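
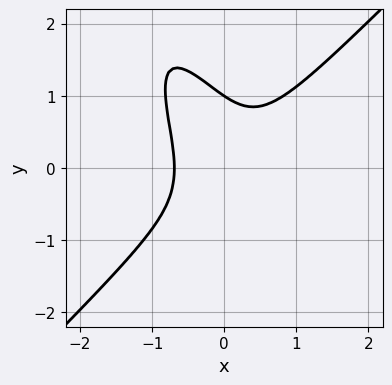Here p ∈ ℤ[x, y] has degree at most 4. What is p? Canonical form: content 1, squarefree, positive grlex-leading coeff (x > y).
(a) deg p = 3. No degree-2 curve has this shape.
(b) Against the integer gridlines: one y-axis crossing is at y = 1.
(c) Fitting integer coefficients to these (and the overall shape) gives p.

3*x^3 - 2*x*y^2 - y^3 + 1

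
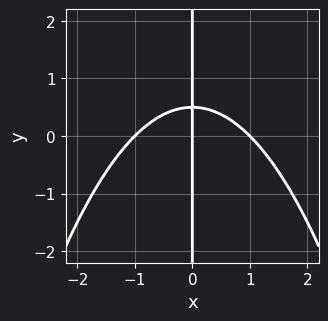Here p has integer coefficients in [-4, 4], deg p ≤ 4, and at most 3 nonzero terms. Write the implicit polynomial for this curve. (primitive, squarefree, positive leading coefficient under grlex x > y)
x^3 + 2*x*y - x

First, deg p = 3. The shape is more complex than any degree-2 curve.
Then, against the integer gridlines: among the integer gridlines, it crosses the x-axis at x ∈ {-1, 0, 1}; every point of the y-axis in the box is on the curve.
Finally, matching integer coefficients to the picture gives p.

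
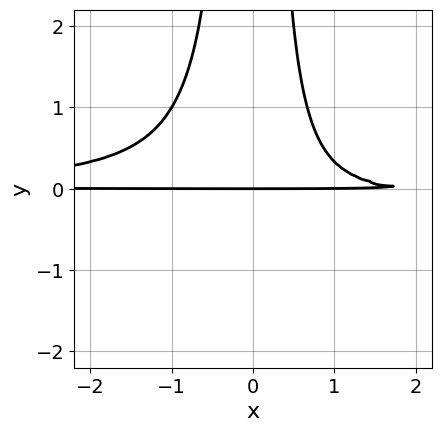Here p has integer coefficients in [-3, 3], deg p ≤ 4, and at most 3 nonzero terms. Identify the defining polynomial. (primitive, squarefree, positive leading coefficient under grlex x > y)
3*x^2*y^2 + x*y - 2*y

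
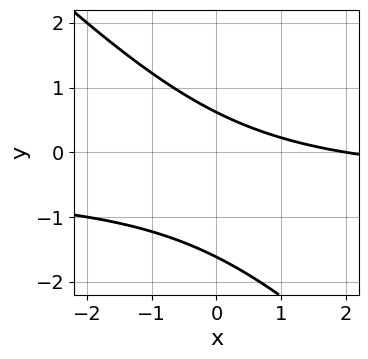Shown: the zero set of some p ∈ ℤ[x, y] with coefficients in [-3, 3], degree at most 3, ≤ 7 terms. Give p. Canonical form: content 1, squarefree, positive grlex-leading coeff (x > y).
1. The degree is 2 — the shape is more complex than any degree-1 curve.
2. Checking where it meets the axes: it crosses the x-axis at the gridline x = 2.
3. The integer polynomial consistent with all of this is the stated p.

2*x*y + 2*y^2 + x + 2*y - 2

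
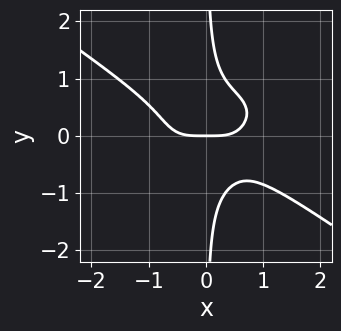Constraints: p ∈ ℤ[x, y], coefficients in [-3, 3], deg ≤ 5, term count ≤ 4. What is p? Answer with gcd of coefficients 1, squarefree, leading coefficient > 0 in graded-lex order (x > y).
First, degree: the shape is more complex than any degree-3 curve, so deg p = 4.
Then, from the axis intercepts and sections: it crosses the x-axis at the gridline x = 0; it crosses the y-axis at the gridline y = 0.
Finally, fitting integer coefficients to these (and the overall shape) gives p.

x^4 + 3*x*y^3 - y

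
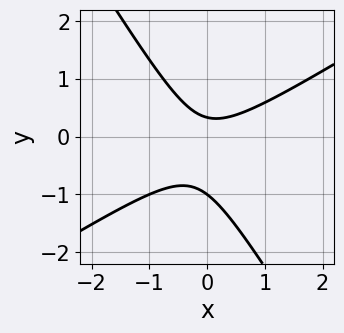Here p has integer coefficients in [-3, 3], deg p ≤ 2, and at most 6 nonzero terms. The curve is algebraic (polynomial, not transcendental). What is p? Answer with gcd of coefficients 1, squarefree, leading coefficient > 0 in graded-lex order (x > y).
The degree is 2 — no degree-1 curve has this shape.
From the visible intercepts: it meets the y-axis at y = -1 (among the integer gridlines); it misses every integer gridline on the x-axis.
Putting this together gives p.

3*x^2 - 3*x*y - 3*y^2 - 2*y + 1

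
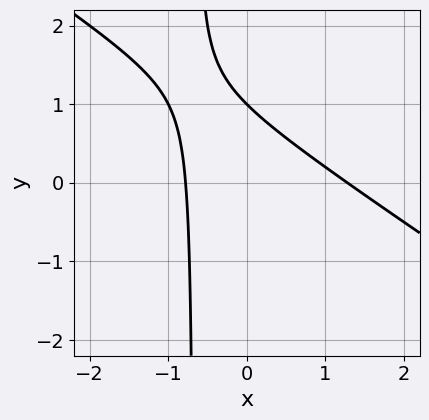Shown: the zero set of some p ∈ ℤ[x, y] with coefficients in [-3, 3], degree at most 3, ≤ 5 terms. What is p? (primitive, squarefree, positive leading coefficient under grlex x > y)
2*x^2 + 3*x*y - x + 2*y - 2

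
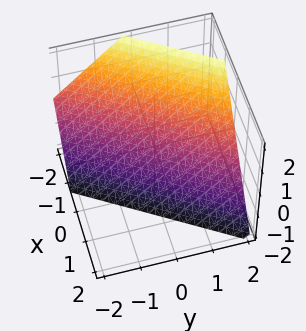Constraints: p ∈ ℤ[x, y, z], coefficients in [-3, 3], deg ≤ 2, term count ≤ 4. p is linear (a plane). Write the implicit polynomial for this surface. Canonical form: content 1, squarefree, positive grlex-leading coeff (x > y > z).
3*x - 2*y + 2*z + 2

1. The degree is 1 — the surface is flat (a plane).
2. Checking where it meets the axes: it crosses the y-axis at the gridline y = 1; one z-axis crossing is at z = -1.
3. The integer polynomial consistent with all of this is the stated p.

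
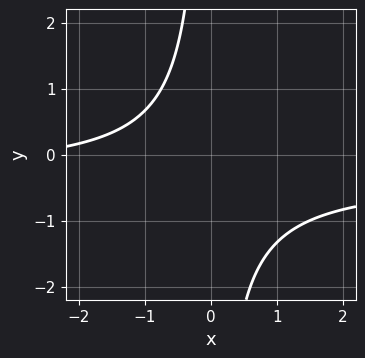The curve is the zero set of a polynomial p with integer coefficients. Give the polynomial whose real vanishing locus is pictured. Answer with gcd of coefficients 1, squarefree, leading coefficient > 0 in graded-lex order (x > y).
The degree is 2 — a generic line meets the curve in up to 2 points.
From the axis intercepts and sections: no y-intercept at any integer in the box; the curve avoids every integer x-axis point in the box.
Together with the visible shape, these determine p as stated.

3*x*y + x + 3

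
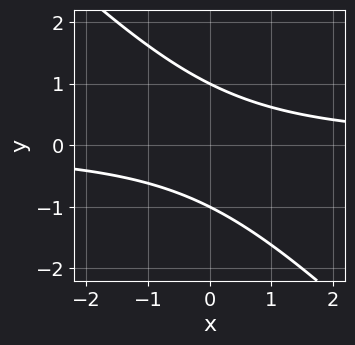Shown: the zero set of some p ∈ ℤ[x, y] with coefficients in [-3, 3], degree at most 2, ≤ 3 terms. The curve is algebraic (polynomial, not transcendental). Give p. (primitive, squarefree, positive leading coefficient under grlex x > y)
x*y + y^2 - 1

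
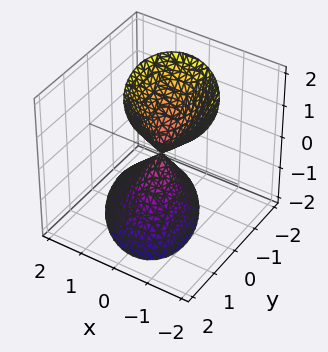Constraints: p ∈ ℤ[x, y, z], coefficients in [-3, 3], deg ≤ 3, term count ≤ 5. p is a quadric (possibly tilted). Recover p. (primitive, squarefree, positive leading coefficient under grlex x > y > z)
3*x^2 + 2*x*y + x*z + 2*y^2 - z^2

(a) There are 2 components. They look like related sheets of one shape, so recover p as a whole.
(b) deg p = 2. No degree-1 surface has this shape.
(c) From the axis intercepts and sections: it meets the z-axis at z = 0 (among the integer gridlines); it meets the x-axis at x = 0 (among the integer gridlines); it crosses the y-axis at the gridline y = 0.
(d) These observations pin down the coefficients.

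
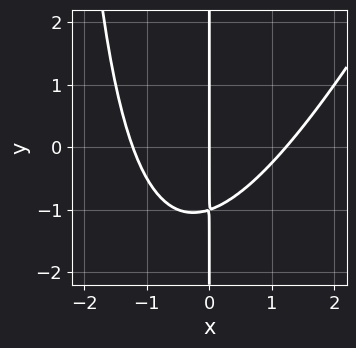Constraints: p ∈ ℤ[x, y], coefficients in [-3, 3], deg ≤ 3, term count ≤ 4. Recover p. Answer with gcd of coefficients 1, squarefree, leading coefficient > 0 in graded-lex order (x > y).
1. The degree is 3 — the shape is more complex than any degree-2 curve.
2. From the axis intercepts and sections: one x-axis crossing is at x = 0; every point of the y-axis in the box is on the curve.
3. Together with the visible shape, these determine p as stated.

2*x^3 - x^2*y - 3*x*y - 3*x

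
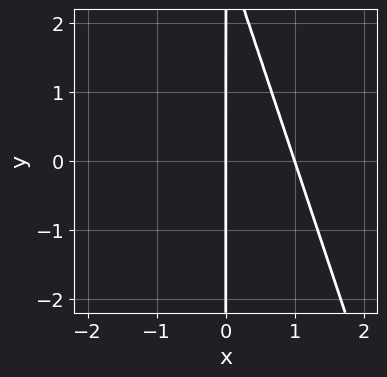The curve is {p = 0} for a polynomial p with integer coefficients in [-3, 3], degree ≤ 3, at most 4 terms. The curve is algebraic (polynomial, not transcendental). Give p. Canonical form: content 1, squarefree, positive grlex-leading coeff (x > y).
3*x^2 + x*y - 3*x

deg p = 2. A generic line meets the curve in up to 2 points.
From the visible intercepts: the x-axis gridline crossings are at x ∈ {0, 1}; the visible y-axis segment lies entirely on the curve.
These observations pin down the coefficients.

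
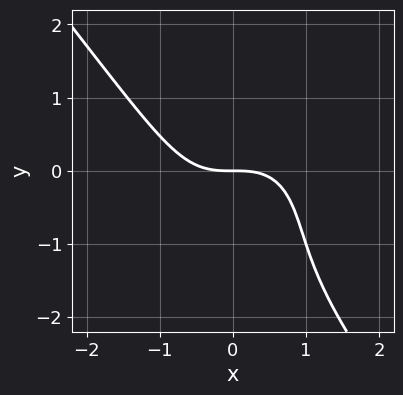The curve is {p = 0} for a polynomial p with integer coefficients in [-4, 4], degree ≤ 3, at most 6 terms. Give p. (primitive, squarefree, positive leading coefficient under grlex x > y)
2*x^3 + y^3 + 2*y^2 + 3*y

The degree is 3 — a generic line meets the curve in up to 3 points.
Reading off the gridlines: one x-axis crossing is at x = 0; it crosses the y-axis at the gridline y = 0.
Matching integer coefficients to the picture gives p.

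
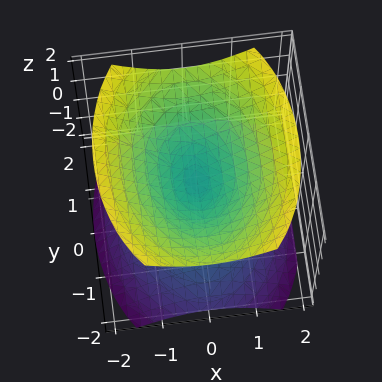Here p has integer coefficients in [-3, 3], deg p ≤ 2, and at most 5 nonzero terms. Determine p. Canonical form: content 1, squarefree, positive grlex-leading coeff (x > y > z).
2*x^2 + y^2 - 2*z^2

First, there are 2 components. They look like related sheets of one shape, so recover p as a whole.
Next, degree: two nappes meeting at a single point; a quadric, so deg p = 2.
Then, symmetries: the z ↦ −z reflection is a symmetry, so z appears only in even powers; it's symmetric under x → −x, forcing even powers of x; mirror symmetry y ↦ −y ⇒ only even powers of y.
Next, checking where it meets the axes: one z-axis crossing is at z = 0; it meets the x-axis at x = 0 (among the integer gridlines); it crosses the y-axis at the gridline y = 0.
Finally, fitting integer coefficients to these (and the overall shape) gives p.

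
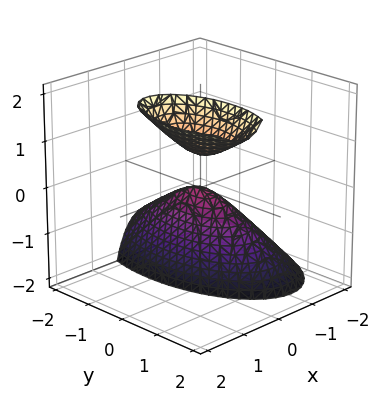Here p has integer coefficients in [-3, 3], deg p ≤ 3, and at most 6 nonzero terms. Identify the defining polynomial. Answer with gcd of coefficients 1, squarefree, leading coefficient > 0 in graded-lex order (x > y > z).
3*x^2 - 3*x*z + y^2 - y*z + z

First, I count 2 distinct pieces. Treating them together as one polynomial.
Then, degree: the shape is more complex than any degree-1 surface, so deg p = 2.
Then, observable constraints: it crosses the z-axis at the gridline z = 0; it crosses the y-axis at the gridline y = 0; it crosses the x-axis at the gridline x = 0.
Finally, assembling these constraints gives the stated polynomial.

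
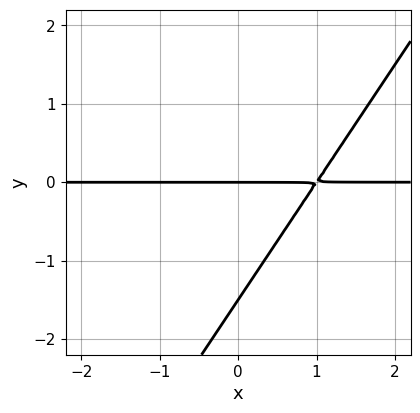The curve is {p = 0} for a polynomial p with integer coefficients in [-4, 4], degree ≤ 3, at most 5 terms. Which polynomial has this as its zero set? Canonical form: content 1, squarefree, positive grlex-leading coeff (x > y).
First, degree: the shape is more complex than any degree-1 curve, so deg p = 2.
Then, from the axis intercepts and sections: the visible x-axis segment lies entirely on the curve; one y-axis crossing is at y = 0.
Finally, matching integer coefficients to the picture gives p.

3*x*y - 2*y^2 - 3*y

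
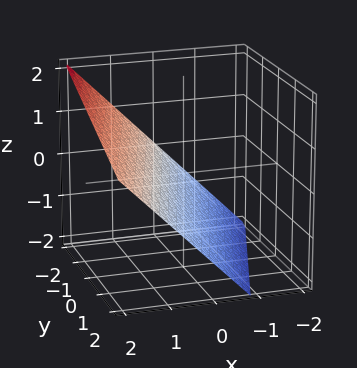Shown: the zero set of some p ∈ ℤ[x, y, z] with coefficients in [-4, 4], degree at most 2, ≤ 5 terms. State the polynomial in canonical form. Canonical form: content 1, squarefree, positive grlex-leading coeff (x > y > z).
3*x - y - 3*z - 2

(a) deg p = 1. Every cross-section is a straight line — this is a plane.
(b) Observable constraints: one y-axis crossing is at y = -2.
(c) Assembling these constraints gives the stated polynomial.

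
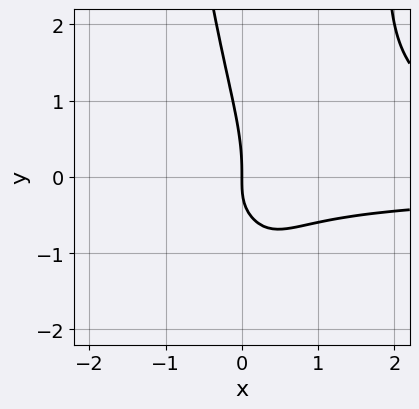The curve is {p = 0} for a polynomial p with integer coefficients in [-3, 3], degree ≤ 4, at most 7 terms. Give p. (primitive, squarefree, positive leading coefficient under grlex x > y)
deg p = 4. No degree-3 curve has this shape.
Against the integer gridlines: it meets the x-axis at x = 0 (among the integer gridlines); it meets the y-axis at y = 0 (among the integer gridlines).
Fitting integer coefficients to these (and the overall shape) gives p.

3*x^2*y^2 - 3*x*y^2 - y^3 - 3*x*y - 2*x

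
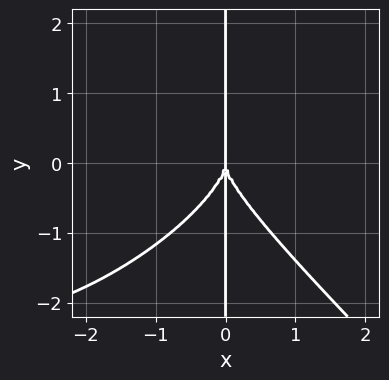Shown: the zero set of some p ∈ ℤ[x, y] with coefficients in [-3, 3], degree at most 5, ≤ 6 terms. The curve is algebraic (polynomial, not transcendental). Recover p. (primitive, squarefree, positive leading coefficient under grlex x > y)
x^4 - x^3*y + 2*x*y^3 + 3*x^3

1. The degree is 4 — the shape is more complex than any degree-3 curve.
2. Observable constraints: every point of the y-axis in the box is on the curve; it crosses the x-axis at the gridline x = 0.
3. The integer polynomial consistent with all of this is the stated p.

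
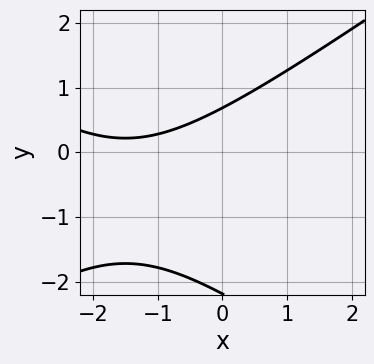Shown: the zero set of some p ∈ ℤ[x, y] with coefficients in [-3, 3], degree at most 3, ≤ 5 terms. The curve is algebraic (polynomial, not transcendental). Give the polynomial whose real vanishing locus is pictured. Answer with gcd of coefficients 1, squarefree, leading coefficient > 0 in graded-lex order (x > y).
1. The degree is 2 — a generic line meets the curve in up to 2 points.
2. From the visible intercepts: no x-intercept at any integer in the box.
3. Together with the visible shape, these determine p as stated.

x^2 - 2*y^2 + 3*x - 3*y + 3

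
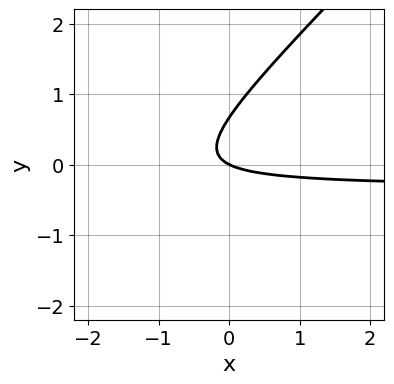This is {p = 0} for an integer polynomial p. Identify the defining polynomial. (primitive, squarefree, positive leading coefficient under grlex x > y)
The degree is 2 — the shape is more complex than any degree-1 curve.
Reading off the gridlines: one y-axis crossing is at y = 0; it meets the x-axis at x = 0 (among the integer gridlines).
Matching integer coefficients to the picture gives p.

3*x*y - 3*y^2 + x + 2*y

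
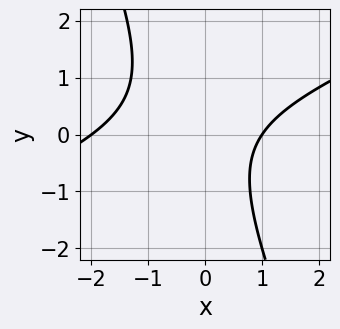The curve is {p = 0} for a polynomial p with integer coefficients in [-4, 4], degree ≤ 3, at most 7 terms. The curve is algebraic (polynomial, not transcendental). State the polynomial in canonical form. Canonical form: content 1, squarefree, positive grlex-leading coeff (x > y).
x^2 - 2*x*y - y^2 + x - 2

Degree: a generic line meets the curve in up to 2 points, so deg p = 2.
Observable constraints: no y-intercept at any integer in the box; the x-axis gridline crossings are at x ∈ {-2, 1}.
Solving for integer coefficients yields p as stated.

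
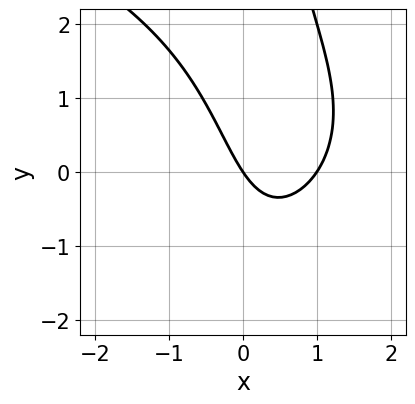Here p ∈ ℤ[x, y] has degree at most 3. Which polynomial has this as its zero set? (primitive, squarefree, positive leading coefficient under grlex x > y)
First, degree: no degree-2 curve has this shape, so deg p = 3.
Then, from the axis intercepts and sections: it crosses the y-axis at the gridline y = 0; the x-axis gridline crossings are at x ∈ {0, 1}.
Finally, assembling these constraints gives the stated polynomial.

x*y^2 + 3*x^2 - 3*x - 2*y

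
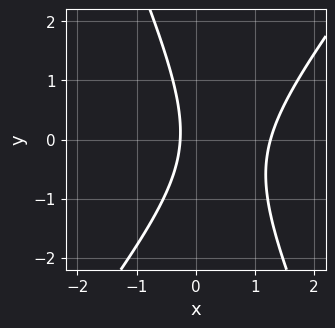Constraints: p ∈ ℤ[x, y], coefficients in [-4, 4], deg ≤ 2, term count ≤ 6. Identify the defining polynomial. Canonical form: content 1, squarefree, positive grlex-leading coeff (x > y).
3*x^2 - x*y - y^2 - 3*x - 1

(a) deg p = 2.
(b) Observable constraints: it misses every integer gridline on the y-axis.
(c) These observations pin down the coefficients.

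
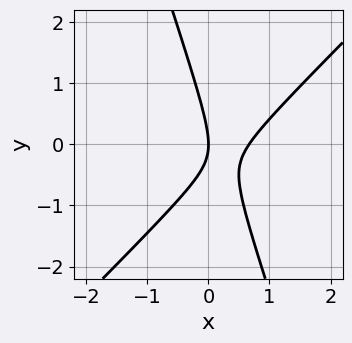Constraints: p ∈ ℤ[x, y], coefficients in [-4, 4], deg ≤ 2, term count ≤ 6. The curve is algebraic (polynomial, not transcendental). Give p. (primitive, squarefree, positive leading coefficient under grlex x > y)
First, degree: no degree-1 curve has this shape, so deg p = 2.
Then, reading off the gridlines: it meets the y-axis at y = 0 (among the integer gridlines); one x-axis crossing is at x = 0.
Finally, fitting integer coefficients to these (and the overall shape) gives p.

3*x^2 - 2*x*y - y^2 - 2*x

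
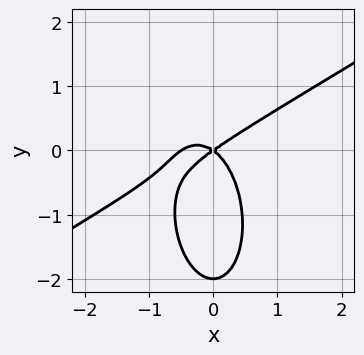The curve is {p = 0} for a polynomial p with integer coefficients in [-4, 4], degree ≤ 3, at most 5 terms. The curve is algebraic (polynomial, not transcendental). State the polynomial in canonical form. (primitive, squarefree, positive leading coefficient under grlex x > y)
First, the degree is 3 — the shape is more complex than any degree-2 curve.
Then, from the visible intercepts: among the integer gridlines, it crosses the y-axis at y ∈ {-2, 0}; it crosses the x-axis at the gridline x = 0.
Finally, the integer polynomial consistent with all of this is the stated p.

2*x^3 - 3*x^2*y - y^3 + x^2 - 2*y^2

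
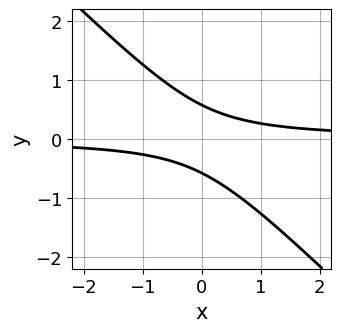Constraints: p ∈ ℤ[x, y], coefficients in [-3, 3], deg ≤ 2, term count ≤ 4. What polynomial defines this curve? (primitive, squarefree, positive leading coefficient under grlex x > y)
Degree: no degree-1 curve has this shape, so deg p = 2.
Checking where it meets the axes: no x-intercept at any integer in the box.
Solving for integer coefficients yields p as stated.

3*x*y + 3*y^2 - 1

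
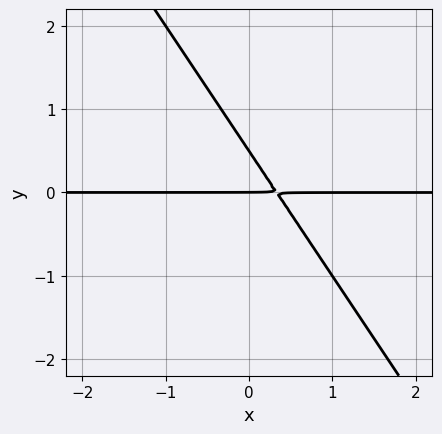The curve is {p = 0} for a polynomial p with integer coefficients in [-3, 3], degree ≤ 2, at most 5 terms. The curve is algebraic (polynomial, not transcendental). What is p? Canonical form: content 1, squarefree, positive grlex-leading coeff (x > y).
3*x*y + 2*y^2 - y

First, degree: the shape is more complex than any degree-1 curve, so deg p = 2.
Next, against the integer gridlines: it meets the y-axis at y = 0 (among the integer gridlines); every point of the x-axis in the box is on the curve.
Finally, putting this together gives p.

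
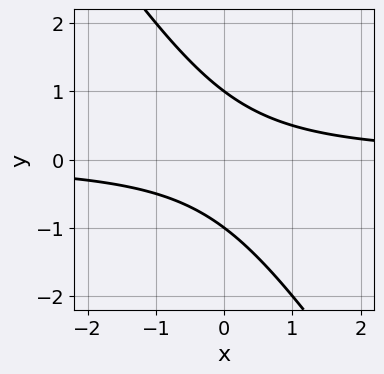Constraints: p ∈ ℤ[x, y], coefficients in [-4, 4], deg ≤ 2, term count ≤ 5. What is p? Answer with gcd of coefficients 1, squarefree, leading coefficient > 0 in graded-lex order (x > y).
3*x*y + 2*y^2 - 2

First, deg p = 2. No degree-1 curve has this shape.
Then, observable constraints: no x-intercept at any integer in the box; among the integer gridlines, it crosses the y-axis at y ∈ {-1, 1}.
Finally, the integer polynomial consistent with all of this is the stated p.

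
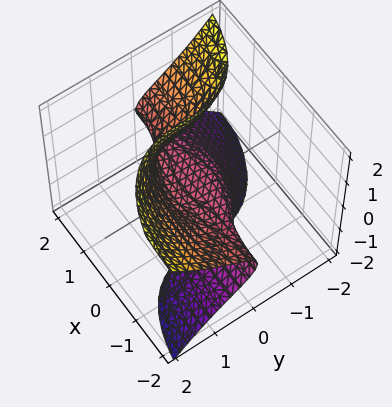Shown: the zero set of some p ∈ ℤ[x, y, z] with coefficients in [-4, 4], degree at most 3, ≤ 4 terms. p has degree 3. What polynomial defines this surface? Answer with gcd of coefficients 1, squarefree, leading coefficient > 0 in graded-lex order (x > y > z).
1. Degree: the shape is more complex than any degree-2 surface, so deg p = 3.
2. Observable constraints: one z-axis crossing is at z = 0; every point of the x-axis in the box is on the surface; it meets the y-axis at y = 0 (among the integer gridlines).
3. Solving for integer coefficients yields p as stated.

x^2*y + 3*x*z^2 + 2*y^3 - 2*z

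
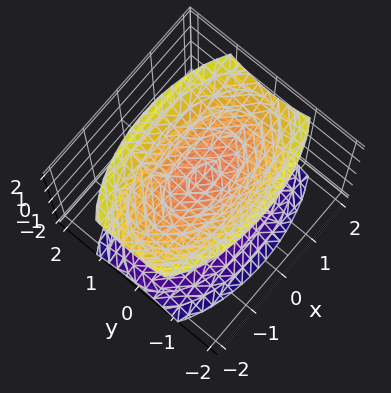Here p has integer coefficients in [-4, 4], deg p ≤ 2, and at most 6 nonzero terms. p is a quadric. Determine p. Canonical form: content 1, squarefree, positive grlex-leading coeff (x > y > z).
First, the picture has 2 separate pieces.
Then, deg p = 2.
Then, symmetries: the y ↦ −y reflection is a symmetry, so y appears only in even powers; the x ↦ −x reflection is a symmetry, so x appears only in even powers; it's symmetric under z → −z, forcing even powers of z.
Then, reading off the gridlines: the surface avoids every integer x-axis point in the box; the surface avoids every integer y-axis point in the box.
Finally, putting this together gives p.

x^2 + 3*y^2 - 2*z^2 + 1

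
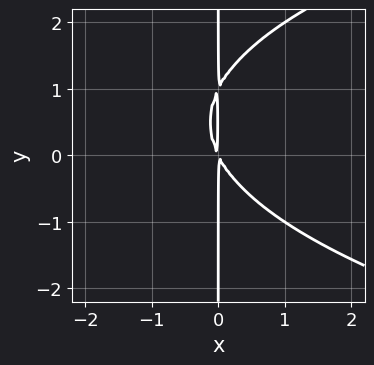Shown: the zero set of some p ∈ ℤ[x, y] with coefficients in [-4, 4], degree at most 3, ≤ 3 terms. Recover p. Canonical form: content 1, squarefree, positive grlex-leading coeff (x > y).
First, deg p = 3.
Next, from the axis intercepts and sections: every point of the y-axis in the box is on the curve.
Finally, together with the visible shape, these determine p as stated.

x*y^2 - 2*x^2 - x*y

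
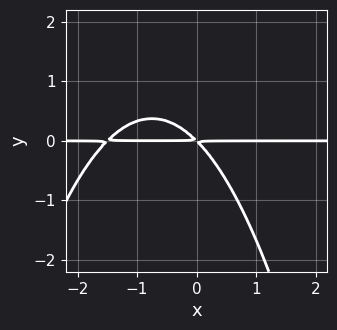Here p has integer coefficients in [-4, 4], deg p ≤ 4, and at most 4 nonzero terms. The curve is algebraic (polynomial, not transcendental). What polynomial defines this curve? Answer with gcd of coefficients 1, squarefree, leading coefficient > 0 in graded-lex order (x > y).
2*x^2*y + 3*x*y + 3*y^2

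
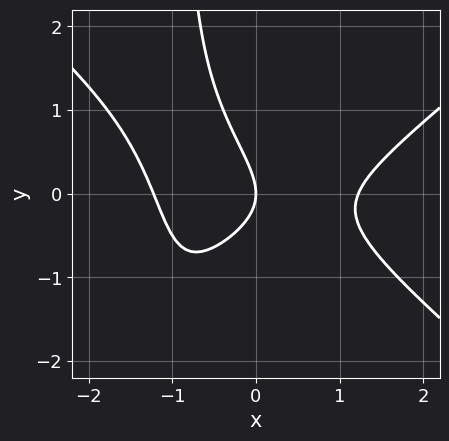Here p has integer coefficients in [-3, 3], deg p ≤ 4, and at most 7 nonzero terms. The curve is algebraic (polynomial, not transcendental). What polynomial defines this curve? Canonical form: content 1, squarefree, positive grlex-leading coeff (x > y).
2*x^3 - 3*x*y^2 - 2*x*y - 3*y^2 - 3*x

(a) The degree is 3 — the shape is more complex than any degree-2 curve.
(b) Against the integer gridlines: it crosses the x-axis at the gridline x = 0; it meets the y-axis at y = 0 (among the integer gridlines).
(c) Together with the visible shape, these determine p as stated.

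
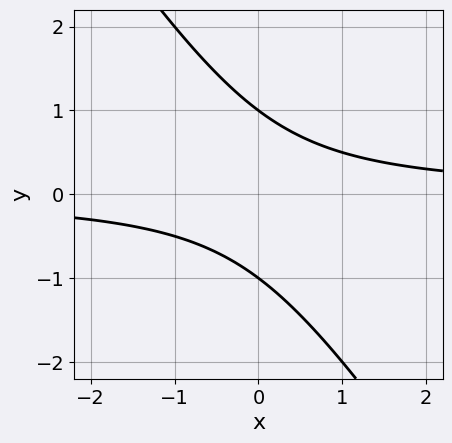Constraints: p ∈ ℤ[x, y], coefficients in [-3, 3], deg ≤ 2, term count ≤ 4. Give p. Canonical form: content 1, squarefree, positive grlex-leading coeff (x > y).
(a) deg p = 2.
(b) From the axis intercepts and sections: among the integer gridlines, it crosses the y-axis at y ∈ {-1, 1}; it misses every integer gridline on the x-axis.
(c) Matching integer coefficients to the picture gives p.

3*x*y + 2*y^2 - 2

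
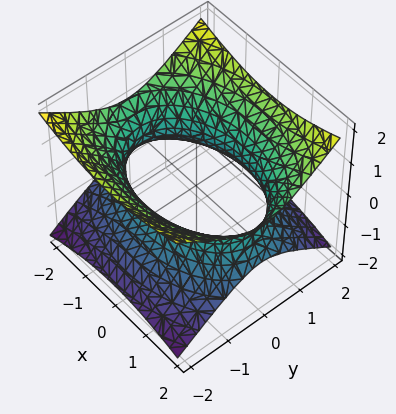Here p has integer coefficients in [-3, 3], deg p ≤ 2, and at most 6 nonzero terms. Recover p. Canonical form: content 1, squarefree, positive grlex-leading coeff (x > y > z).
x^2 + 2*y^2 - 3*z^2 - 3

(a) The degree is 2 — an hourglass — one-sheet hyperboloid; a quadric.
(b) Symmetries: the z ↦ −z reflection is a symmetry, so z appears only in even powers; mirror symmetry x ↦ −x ⇒ only even powers of x; the y ↦ −y reflection is a symmetry, so y appears only in even powers.
(c) Reading off the gridlines: no z-intercept at any integer in the box.
(d) These observations pin down the coefficients.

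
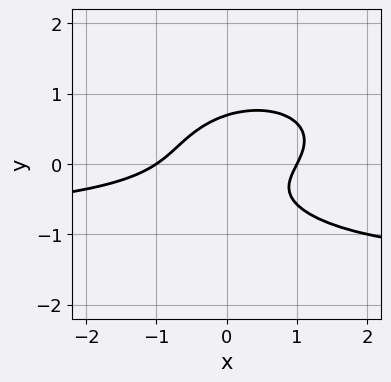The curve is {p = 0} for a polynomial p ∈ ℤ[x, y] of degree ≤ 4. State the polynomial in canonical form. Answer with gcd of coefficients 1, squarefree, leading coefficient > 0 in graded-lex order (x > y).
x^2*y + 3*y^3 + x^2 - 2*x*y - 1

(a) The degree is 3 — a generic line meets the curve in up to 3 points.
(b) From the axis intercepts and sections: among the integer gridlines, it crosses the x-axis at x ∈ {-1, 1}.
(c) Matching integer coefficients to the picture gives p.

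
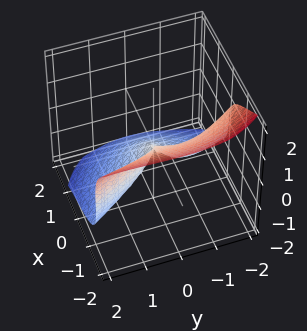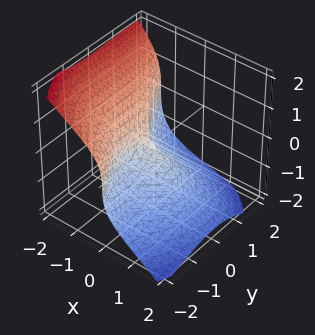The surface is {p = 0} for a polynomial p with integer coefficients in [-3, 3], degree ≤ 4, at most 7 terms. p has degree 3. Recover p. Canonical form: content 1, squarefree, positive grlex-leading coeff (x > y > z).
(a) The degree is 3 — no degree-2 surface has this shape.
(b) Against the integer gridlines: it meets the x-axis at x = 0 (among the integer gridlines); among the integer gridlines, it crosses the y-axis at y ∈ {-2, 0}.
(c) These observations pin down the coefficients.

2*x^3 + 2*x*y^2 + y^3 + 3*z^3 + 2*y^2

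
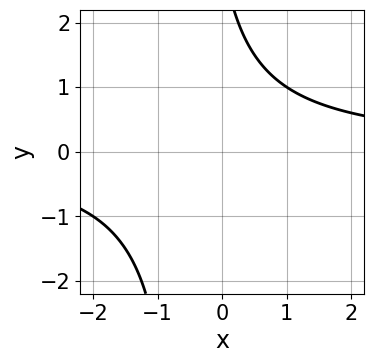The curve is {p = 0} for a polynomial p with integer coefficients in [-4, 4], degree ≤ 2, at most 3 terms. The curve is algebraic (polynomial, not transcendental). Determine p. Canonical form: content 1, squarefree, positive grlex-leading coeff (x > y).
1. deg p = 2. The shape is more complex than any degree-1 curve.
2. Checking where it meets the axes: it misses every integer gridline on the x-axis; it misses every integer gridline on the y-axis.
3. The integer polynomial consistent with all of this is the stated p.

2*x*y + y - 3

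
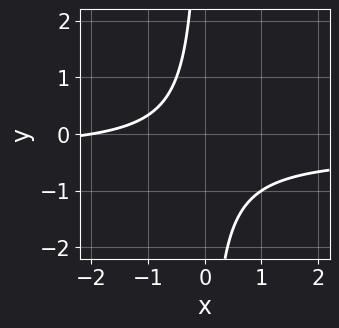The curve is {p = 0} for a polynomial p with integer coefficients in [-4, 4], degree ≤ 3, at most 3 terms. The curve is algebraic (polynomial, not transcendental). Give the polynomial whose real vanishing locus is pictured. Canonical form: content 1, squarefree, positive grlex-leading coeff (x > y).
3*x*y + x + 2

First, degree: the shape is more complex than any degree-1 curve, so deg p = 2.
Then, from the axis intercepts and sections: it misses every integer gridline on the y-axis; it meets the x-axis at x = -2 (among the integer gridlines).
Finally, these observations pin down the coefficients.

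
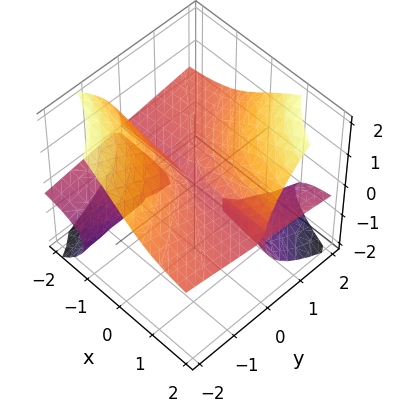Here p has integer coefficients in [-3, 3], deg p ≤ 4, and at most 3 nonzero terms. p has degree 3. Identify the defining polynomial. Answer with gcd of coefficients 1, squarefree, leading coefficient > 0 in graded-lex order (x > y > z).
(a) The picture has 3 separate pieces. Treating them together as one polynomial.
(b) The degree is 3 — a generic line meets the surface in up to 3 points.
(c) From the visible intercepts: it meets the z-axis at z = 0 (among the integer gridlines); one y-axis crossing is at y = 0; every point of the x-axis in the box is on the surface.
(d) These observations pin down the coefficients.

3*x*y*z - 2*z^3 + y^2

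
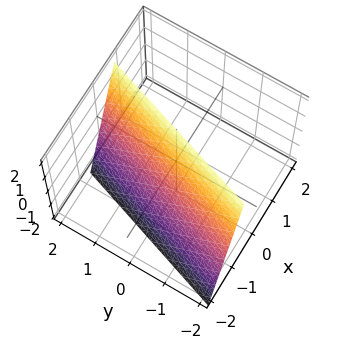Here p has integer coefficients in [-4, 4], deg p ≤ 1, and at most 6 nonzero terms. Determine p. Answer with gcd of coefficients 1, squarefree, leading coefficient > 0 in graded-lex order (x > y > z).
3*x - y - z + 2

The degree is 1 — the surface is flat (a plane).
Checking where it meets the axes: it crosses the y-axis at the gridline y = 2; one z-axis crossing is at z = 2.
Solving for integer coefficients yields p as stated.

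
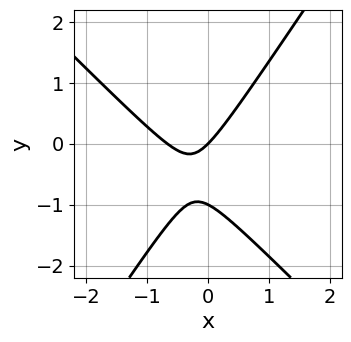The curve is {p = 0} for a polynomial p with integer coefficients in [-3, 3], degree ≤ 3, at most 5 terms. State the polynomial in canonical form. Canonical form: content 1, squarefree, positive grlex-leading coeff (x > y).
3*x^2 + x*y - 2*y^2 + 2*x - 2*y

1. The degree is 2 — the shape is more complex than any degree-1 curve.
2. Checking where it meets the axes: it crosses the x-axis at the gridline x = 0; among the integer gridlines, it crosses the y-axis at y ∈ {-1, 0}.
3. These observations pin down the coefficients.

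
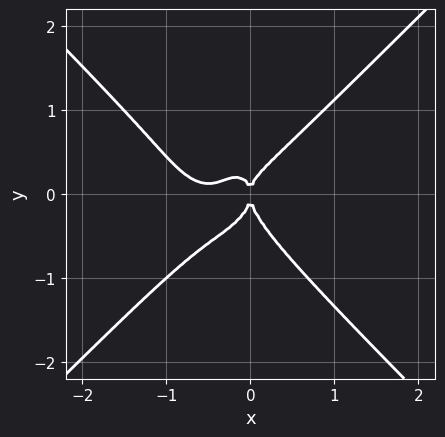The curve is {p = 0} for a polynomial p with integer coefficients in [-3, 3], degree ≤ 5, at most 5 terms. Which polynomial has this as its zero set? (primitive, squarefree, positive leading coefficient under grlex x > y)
deg p = 4. No degree-3 curve has this shape.
From the visible intercepts: one y-axis crossing is at y = 0; it crosses the x-axis at the gridline x = 0.
Solving for integer coefficients yields p as stated.

3*x^4 - 3*y^4 + 3*x^3 - 2*x^2*y + x^2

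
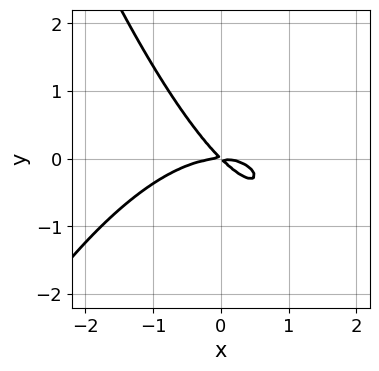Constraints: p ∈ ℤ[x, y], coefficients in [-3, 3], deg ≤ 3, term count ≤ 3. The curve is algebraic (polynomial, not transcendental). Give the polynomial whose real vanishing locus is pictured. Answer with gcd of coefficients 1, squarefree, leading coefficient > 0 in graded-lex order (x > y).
x^3 + 2*x*y + 2*y^2

1. deg p = 3.
2. Observable constraints: it crosses the x-axis at the gridline x = 0; it crosses the y-axis at the gridline y = 0.
3. Fitting integer coefficients to these (and the overall shape) gives p.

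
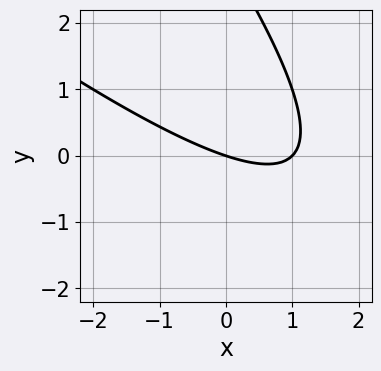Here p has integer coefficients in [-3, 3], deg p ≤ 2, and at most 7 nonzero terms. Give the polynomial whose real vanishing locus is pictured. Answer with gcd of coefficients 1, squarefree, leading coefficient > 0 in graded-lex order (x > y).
First, deg p = 2. A generic line meets the curve in up to 2 points.
Next, from the axis intercepts and sections: it crosses the y-axis at the gridline y = 0; the x-axis gridline crossings are at x ∈ {0, 1}.
Finally, matching integer coefficients to the picture gives p.

x^2 + 2*x*y + y^2 - x - 3*y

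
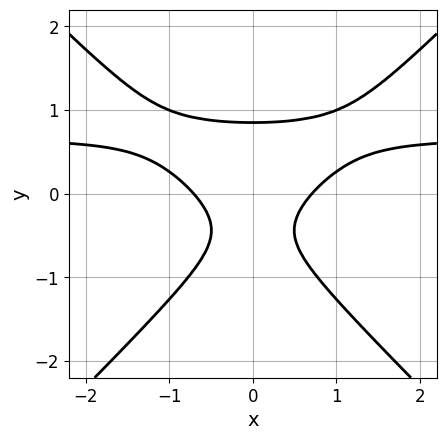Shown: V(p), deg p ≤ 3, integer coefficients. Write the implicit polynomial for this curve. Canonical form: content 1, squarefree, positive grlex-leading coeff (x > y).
3*x^2*y - 3*y^3 - 2*x^2 + y + 1

(a) deg p = 3. No degree-2 curve has this shape.
(b) Symmetries: the x ↦ −x reflection is a symmetry, so x appears only in even powers.
(c) Together with the visible shape, these determine p as stated.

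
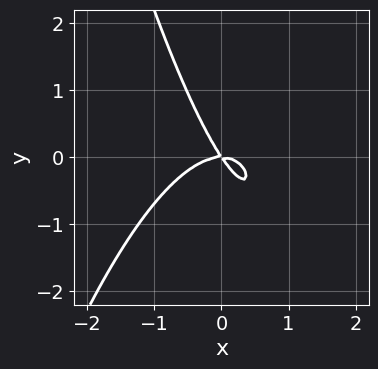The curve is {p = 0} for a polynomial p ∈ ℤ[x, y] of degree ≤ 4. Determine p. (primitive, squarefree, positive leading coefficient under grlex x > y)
1. Degree: no degree-2 curve has this shape, so deg p = 3.
2. Against the integer gridlines: it crosses the y-axis at the gridline y = 0; it meets the x-axis at x = 0 (among the integer gridlines).
3. Putting this together gives p.

3*x^3 + 3*x*y + 2*y^2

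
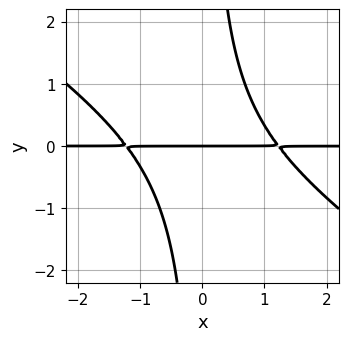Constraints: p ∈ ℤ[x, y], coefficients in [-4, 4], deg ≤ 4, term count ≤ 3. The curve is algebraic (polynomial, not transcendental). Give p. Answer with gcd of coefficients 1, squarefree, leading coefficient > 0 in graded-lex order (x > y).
(a) deg p = 3. The shape is more complex than any degree-2 curve.
(b) Observable constraints: it crosses the y-axis at the gridline y = 0; every point of the x-axis in the box is on the curve.
(c) The integer polynomial consistent with all of this is the stated p.

2*x^2*y + 3*x*y^2 - 3*y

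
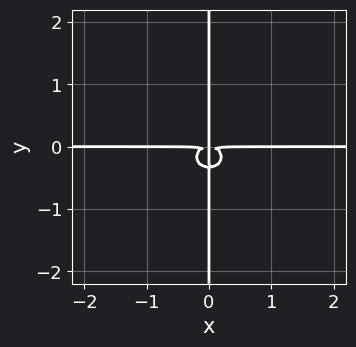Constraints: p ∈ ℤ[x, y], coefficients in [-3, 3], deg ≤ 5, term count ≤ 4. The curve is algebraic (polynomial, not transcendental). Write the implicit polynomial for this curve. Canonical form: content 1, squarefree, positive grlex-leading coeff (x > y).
(a) The degree is 4 — a generic line meets the curve in up to 4 points.
(b) Checking where it meets the axes: every point of the x-axis in the box is on the curve; every point of the y-axis in the box is on the curve.
(c) Matching integer coefficients to the picture gives p.

2*x^3*y + 3*x*y^3 + x*y^2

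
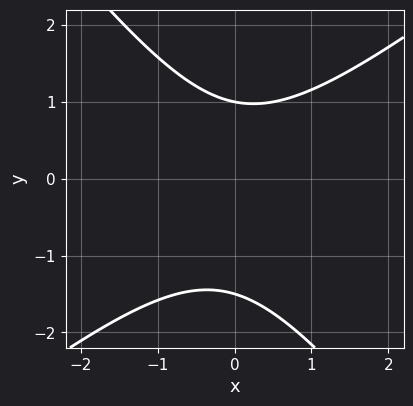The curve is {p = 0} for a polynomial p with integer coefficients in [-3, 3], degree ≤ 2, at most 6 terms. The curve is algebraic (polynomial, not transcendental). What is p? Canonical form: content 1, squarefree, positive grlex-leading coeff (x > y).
(a) Degree: a generic line meets the curve in up to 2 points, so deg p = 2.
(b) Against the integer gridlines: one y-axis crossing is at y = 1; it misses every integer gridline on the x-axis.
(c) These observations pin down the coefficients.

2*x^2 - x*y - 2*y^2 - y + 3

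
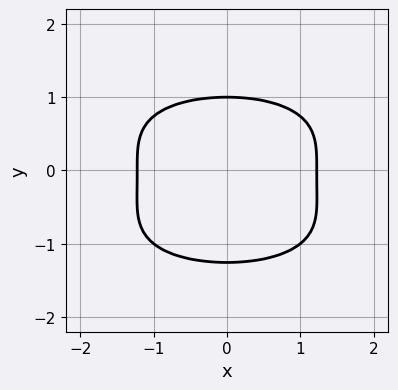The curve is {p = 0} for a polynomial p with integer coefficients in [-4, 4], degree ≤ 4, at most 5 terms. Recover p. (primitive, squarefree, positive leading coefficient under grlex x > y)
2*y^4 + y^3 + 2*x^2 - 3

(a) Degree: a generic line meets the curve in up to 4 points, so deg p = 4.
(b) Symmetries: the x ↦ −x reflection is a symmetry, so x appears only in even powers.
(c) From the axis intercepts and sections: it meets the y-axis at y = 1 (among the integer gridlines).
(d) Assembling these constraints gives the stated polynomial.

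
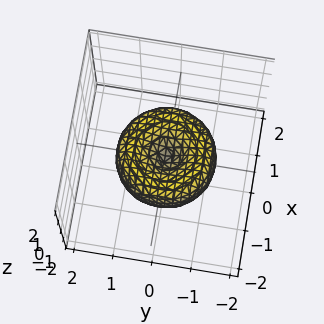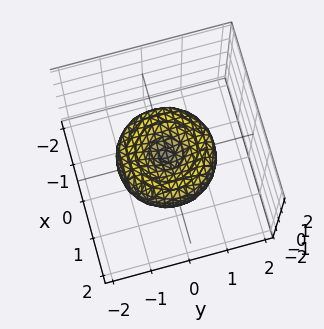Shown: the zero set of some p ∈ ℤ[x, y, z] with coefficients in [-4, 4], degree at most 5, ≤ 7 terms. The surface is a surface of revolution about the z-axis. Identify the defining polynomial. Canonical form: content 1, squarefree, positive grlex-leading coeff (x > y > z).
2*x^4 + 4*x^2*y^2 + 2*y^4 - 3*x^2 - 3*y^2 + 3*z^2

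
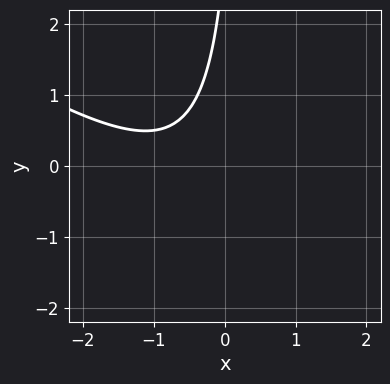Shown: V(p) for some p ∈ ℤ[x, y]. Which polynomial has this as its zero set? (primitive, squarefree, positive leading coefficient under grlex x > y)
The degree is 2 — the shape is more complex than any degree-1 curve.
Checking where it meets the axes: it misses every integer gridline on the y-axis; it misses every integer gridline on the x-axis.
Assembling these constraints gives the stated polynomial.

2*x^2 + 3*x*y + 3*x - y + 3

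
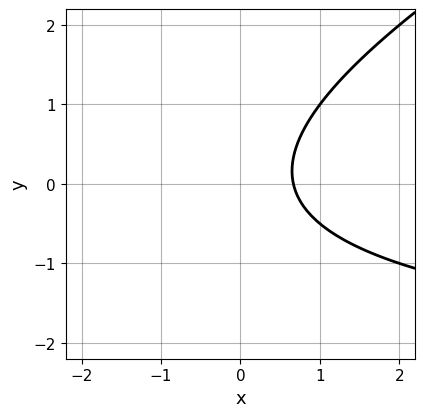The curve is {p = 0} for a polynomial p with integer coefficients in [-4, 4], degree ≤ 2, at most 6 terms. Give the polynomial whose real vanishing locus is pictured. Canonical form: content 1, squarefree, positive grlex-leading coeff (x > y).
x*y - 2*y^2 + 3*x - 2

(a) The degree is 2 — the shape is more complex than any degree-1 curve.
(b) Checking where it meets the axes: no y-intercept at any integer in the box.
(c) These observations pin down the coefficients.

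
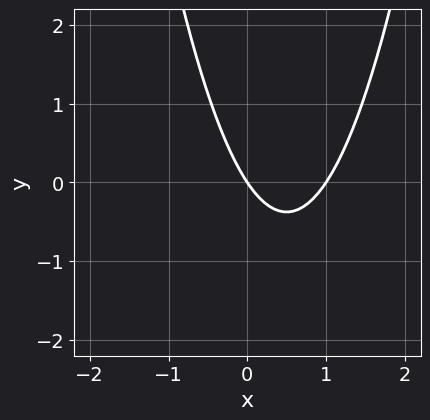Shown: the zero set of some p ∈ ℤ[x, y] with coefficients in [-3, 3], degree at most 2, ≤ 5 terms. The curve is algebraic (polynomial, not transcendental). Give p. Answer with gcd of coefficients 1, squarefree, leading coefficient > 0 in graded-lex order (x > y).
1. deg p = 2. The shape is more complex than any degree-1 curve.
2. From the axis intercepts and sections: one y-axis crossing is at y = 0; the x-axis gridline crossings are at x ∈ {0, 1}.
3. Assembling these constraints gives the stated polynomial.

3*x^2 - 3*x - 2*y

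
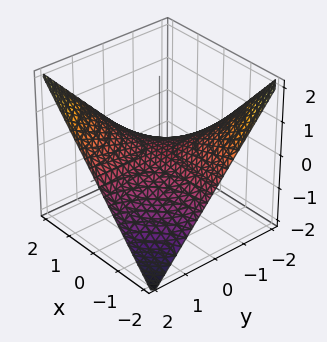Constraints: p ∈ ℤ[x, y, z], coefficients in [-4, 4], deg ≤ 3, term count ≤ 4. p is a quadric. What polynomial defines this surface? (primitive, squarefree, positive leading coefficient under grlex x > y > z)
x*y - 2*z

1. The degree is 2 — a hyperbolic paraboloid; a quadric.
2. Against the integer gridlines: one z-axis crossing is at z = 0; every point of the x-axis in the box is on the surface; the visible y-axis segment lies entirely on the surface.
3. Assembling these constraints gives the stated polynomial.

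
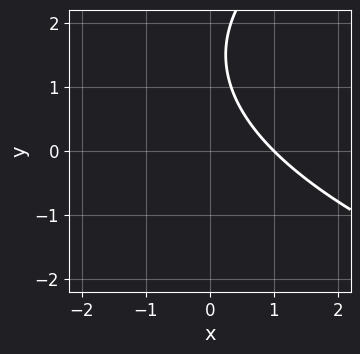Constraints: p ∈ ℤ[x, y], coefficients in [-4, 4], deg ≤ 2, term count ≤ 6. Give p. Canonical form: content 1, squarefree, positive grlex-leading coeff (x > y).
(a) deg p = 2.
(b) Checking where it meets the axes: it misses every integer gridline on the y-axis; it meets the x-axis at x = 1 (among the integer gridlines).
(c) Fitting integer coefficients to these (and the overall shape) gives p.

y^2 - 3*x - 3*y + 3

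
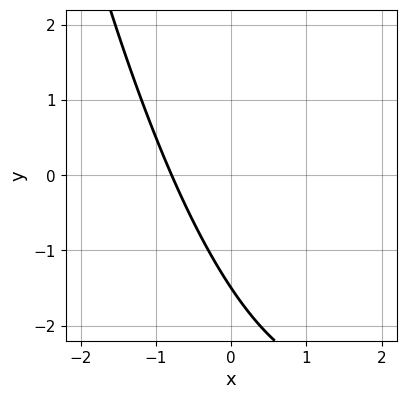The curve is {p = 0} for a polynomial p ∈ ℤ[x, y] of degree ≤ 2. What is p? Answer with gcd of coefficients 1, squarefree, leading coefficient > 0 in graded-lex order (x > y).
The degree is 2 — no degree-1 curve has this shape.
Putting this together gives p.

x^2 - 3*x - 2*y - 3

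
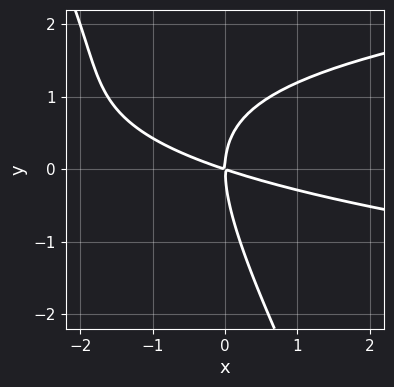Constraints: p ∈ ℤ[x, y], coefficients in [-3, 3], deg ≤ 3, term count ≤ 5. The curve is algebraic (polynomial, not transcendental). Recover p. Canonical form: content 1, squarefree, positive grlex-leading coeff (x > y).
2*x*y^2 + y^3 - x^2 - 3*x*y

1. Degree: a generic line meets the curve in up to 3 points, so deg p = 3.
2. From the axis intercepts and sections: it meets the x-axis at x = 0 (among the integer gridlines); it crosses the y-axis at the gridline y = 0.
3. These observations pin down the coefficients.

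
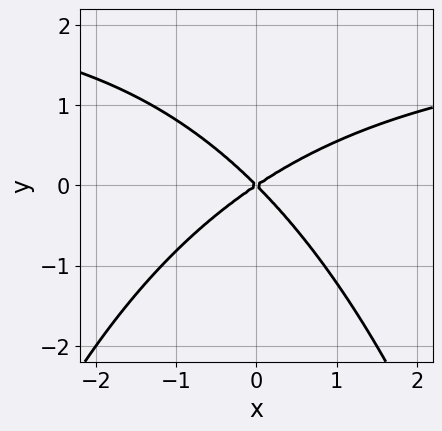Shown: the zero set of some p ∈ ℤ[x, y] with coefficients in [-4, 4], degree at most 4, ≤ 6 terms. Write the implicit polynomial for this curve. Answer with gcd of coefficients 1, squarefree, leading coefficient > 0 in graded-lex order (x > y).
1. Degree: the shape is more complex than any degree-2 curve, so deg p = 3.
2. Checking where it meets the axes: one x-axis crossing is at x = 0; one y-axis crossing is at y = 0.
3. Together with the visible shape, these determine p as stated.

x^2*y - 2*x^2 + x*y + 3*y^2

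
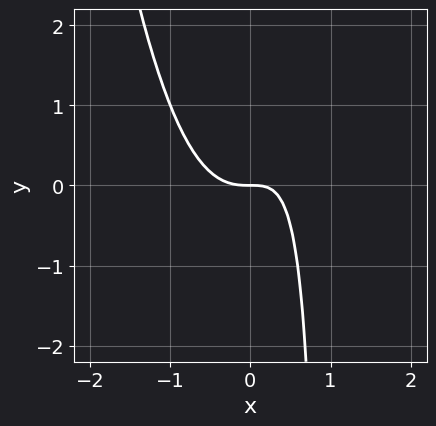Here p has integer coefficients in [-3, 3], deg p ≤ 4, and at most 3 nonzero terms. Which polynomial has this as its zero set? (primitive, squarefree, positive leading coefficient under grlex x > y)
(a) Degree: no degree-2 curve has this shape, so deg p = 3.
(b) Reading off the gridlines: it crosses the x-axis at the gridline x = 0; it crosses the y-axis at the gridline y = 0.
(c) Matching integer coefficients to the picture gives p.

2*x^3 - x*y + y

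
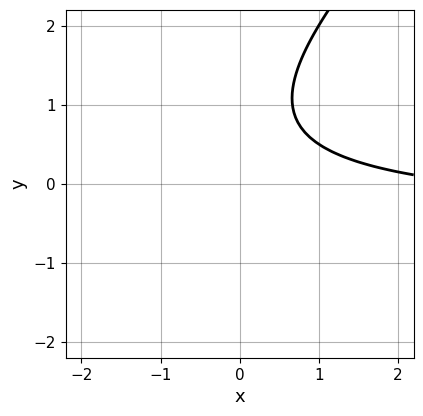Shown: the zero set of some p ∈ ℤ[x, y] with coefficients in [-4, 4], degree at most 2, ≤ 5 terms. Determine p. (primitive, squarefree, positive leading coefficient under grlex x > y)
2*x*y - 2*y^2 + x + 3*y - 3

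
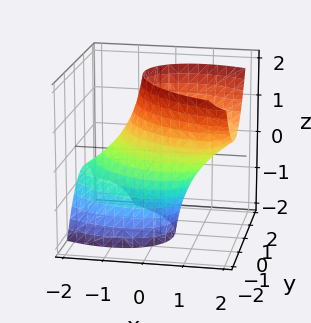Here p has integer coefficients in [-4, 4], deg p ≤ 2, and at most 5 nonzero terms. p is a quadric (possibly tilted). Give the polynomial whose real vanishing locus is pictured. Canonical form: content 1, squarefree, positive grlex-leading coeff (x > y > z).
2*x^2 + 2*x*y - 3*x*z + 3*y^2 - 3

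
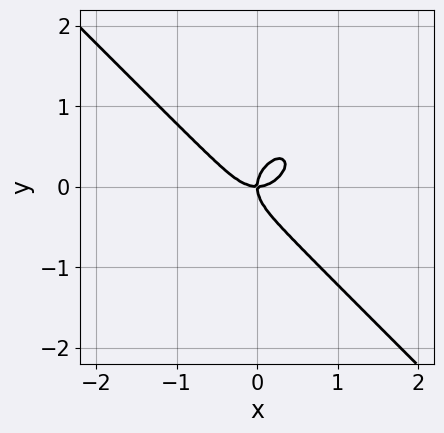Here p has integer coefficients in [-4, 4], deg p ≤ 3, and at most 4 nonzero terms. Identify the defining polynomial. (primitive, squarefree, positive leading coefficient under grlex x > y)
First, deg p = 3. No degree-2 curve has this shape.
Next, observable constraints: it meets the y-axis at y = 0 (among the integer gridlines); it crosses the x-axis at the gridline x = 0.
Finally, assembling these constraints gives the stated polynomial.

3*x^3 + 3*y^3 - 2*x*y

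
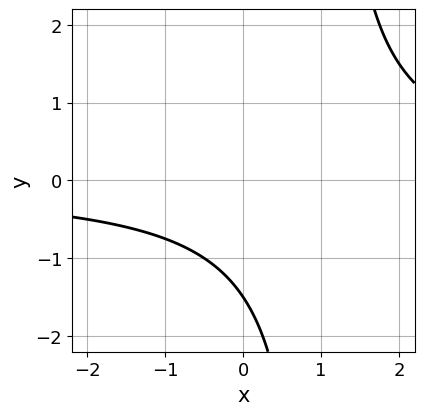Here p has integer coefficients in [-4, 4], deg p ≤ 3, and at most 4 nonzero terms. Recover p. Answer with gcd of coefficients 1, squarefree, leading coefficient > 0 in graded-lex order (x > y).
1. deg p = 2. A generic line meets the curve in up to 2 points.
2. From the axis intercepts and sections: no x-intercept at any integer in the box.
3. The integer polynomial consistent with all of this is the stated p.

2*x*y - 2*y - 3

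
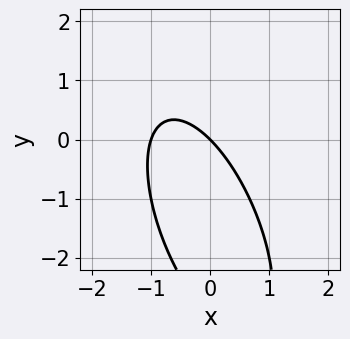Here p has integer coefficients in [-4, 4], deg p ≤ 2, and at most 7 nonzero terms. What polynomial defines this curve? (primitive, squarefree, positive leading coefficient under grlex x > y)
3*x^2 + 2*x*y + y^2 + 3*x + 3*y

deg p = 2.
From the axis intercepts and sections: it meets the y-axis at y = 0 (among the integer gridlines); the x-axis gridline crossings are at x ∈ {-1, 0}.
The integer polynomial consistent with all of this is the stated p.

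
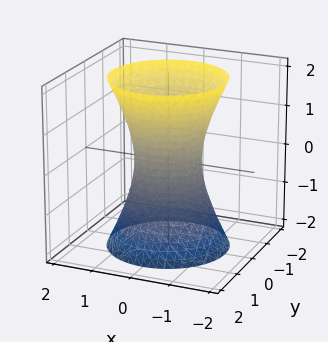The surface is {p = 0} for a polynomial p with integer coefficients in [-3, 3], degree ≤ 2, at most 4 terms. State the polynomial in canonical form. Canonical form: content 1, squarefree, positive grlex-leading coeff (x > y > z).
3*x^2 + 3*y^2 - z^2 - 2

(a) The degree is 2 — one connected sheet with a waist; a quadric.
(b) Symmetries: rotational symmetry about the z-axis ⇒ p depends on x, y only through x² + y²; it's symmetric under z → −z, forcing even powers of z.
(c) Against the integer gridlines: no z-intercept at any integer in the box; a circular section at z = 0 has radius between 0 and 1.
(d) These observations pin down the coefficients.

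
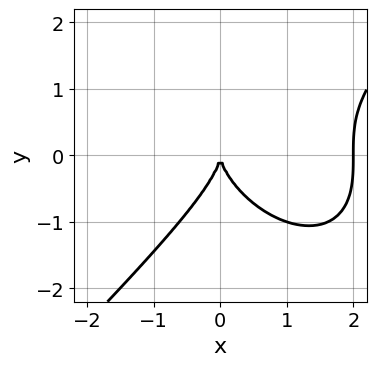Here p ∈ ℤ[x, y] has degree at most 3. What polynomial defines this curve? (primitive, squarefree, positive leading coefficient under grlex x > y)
x^3 - y^3 - 2*x^2

1. Degree: the shape is more complex than any degree-2 curve, so deg p = 3.
2. Against the integer gridlines: the x-axis gridline crossings are at x ∈ {0, 2}; it meets the y-axis at y = 0 (among the integer gridlines).
3. These observations pin down the coefficients.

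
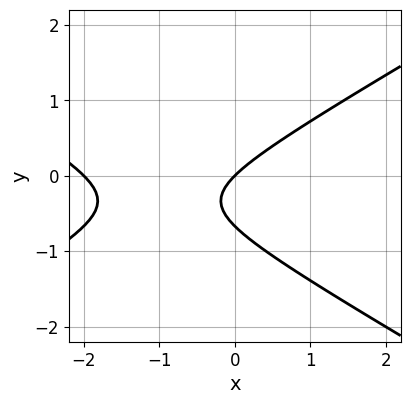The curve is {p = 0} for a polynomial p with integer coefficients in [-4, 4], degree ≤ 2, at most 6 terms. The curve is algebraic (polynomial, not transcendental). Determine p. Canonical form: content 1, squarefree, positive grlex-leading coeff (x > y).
1. deg p = 2. A generic line meets the curve in up to 2 points.
2. Reading off the gridlines: the x-axis gridline crossings are at x ∈ {-2, 0}; one y-axis crossing is at y = 0.
3. Solving for integer coefficients yields p as stated.

x^2 - 3*y^2 + 2*x - 2*y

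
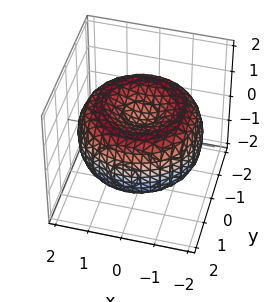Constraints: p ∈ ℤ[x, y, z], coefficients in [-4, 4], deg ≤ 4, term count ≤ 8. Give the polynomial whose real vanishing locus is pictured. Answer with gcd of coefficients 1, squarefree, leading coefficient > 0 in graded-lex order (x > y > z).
Degree: the shape is more complex than any degree-3 surface, so deg p = 4.
Symmetries: every cross-section ⟂ z is a circle, so x, y appear only via x² + y².
Observable constraints: a circular section at z = -1 has radius exactly 1.
Together with the visible shape, these determine p as stated.

x^4 + 2*x^2*y^2 + y^4 - 3*x^2 - 3*y^2 + 3*z^2 - 1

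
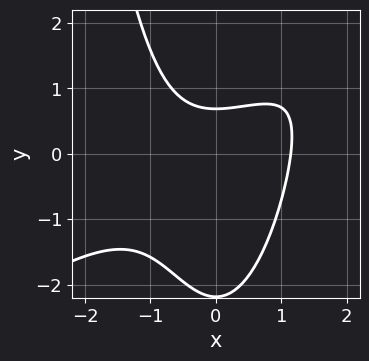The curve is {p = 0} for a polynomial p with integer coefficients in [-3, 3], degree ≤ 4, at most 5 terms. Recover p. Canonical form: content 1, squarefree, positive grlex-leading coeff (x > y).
2*x^3 - 3*x^2*y + 2*y^2 + 3*y - 3

First, the degree is 3 — a generic line meets the curve in up to 3 points.
Finally, the integer polynomial consistent with all of this is the stated p.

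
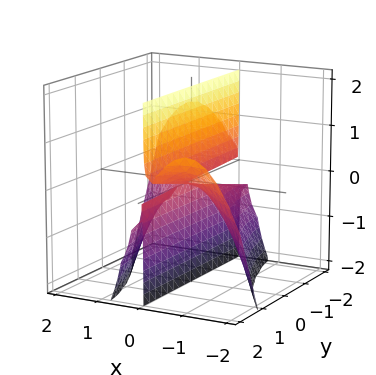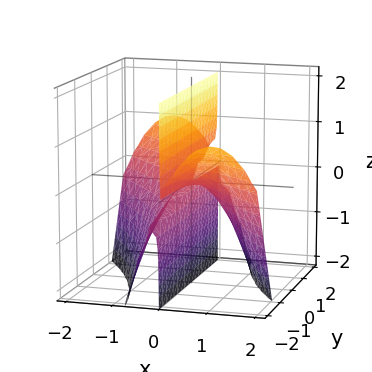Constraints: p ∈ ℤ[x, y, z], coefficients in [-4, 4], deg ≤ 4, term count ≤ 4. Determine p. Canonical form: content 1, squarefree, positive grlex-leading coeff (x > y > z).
(a) The degree is 3 — the shape is more complex than any degree-2 surface.
(b) Reading off the gridlines: it crosses the x-axis at the gridline x = 0; the visible y-axis segment lies entirely on the surface; the visible z-axis segment lies entirely on the surface.
(c) Matching integer coefficients to the picture gives p.

x^3 + x^2*y + x*z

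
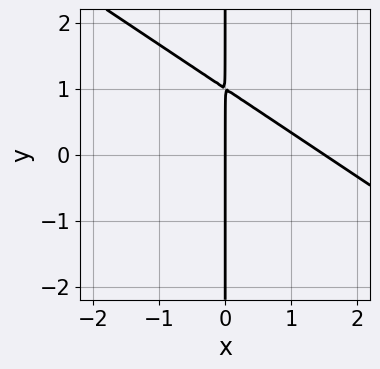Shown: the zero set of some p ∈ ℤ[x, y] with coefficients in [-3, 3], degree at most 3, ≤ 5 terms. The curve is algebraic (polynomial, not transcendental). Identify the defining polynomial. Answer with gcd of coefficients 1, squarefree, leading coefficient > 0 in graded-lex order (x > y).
2*x^2 + 3*x*y - 3*x

First, degree: no degree-1 curve has this shape, so deg p = 2.
Then, from the visible intercepts: it meets the x-axis at x = 0 (among the integer gridlines); every point of the y-axis in the box is on the curve.
Finally, assembling these constraints gives the stated polynomial.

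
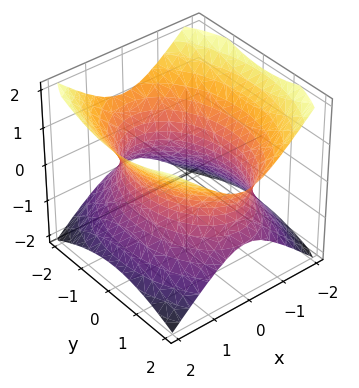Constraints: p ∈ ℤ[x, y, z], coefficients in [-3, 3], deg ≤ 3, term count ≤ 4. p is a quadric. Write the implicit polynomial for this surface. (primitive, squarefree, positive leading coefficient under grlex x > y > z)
2*x^2 + y^2 - 2*z^2 - 3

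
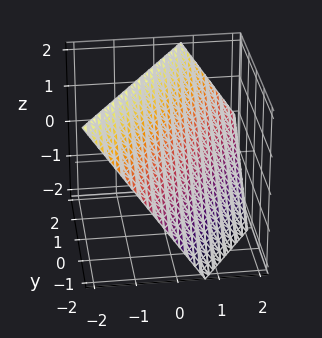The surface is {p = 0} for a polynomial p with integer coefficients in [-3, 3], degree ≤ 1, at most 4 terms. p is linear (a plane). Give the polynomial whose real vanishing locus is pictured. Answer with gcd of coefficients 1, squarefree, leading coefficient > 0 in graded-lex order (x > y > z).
3*x - 2*y + 2*z - 2

The degree is 1 — every cross-section is a straight line — this is a plane.
From the visible intercepts: one y-axis crossing is at y = -1; it crosses the z-axis at the gridline z = 1.
Assembling these constraints gives the stated polynomial.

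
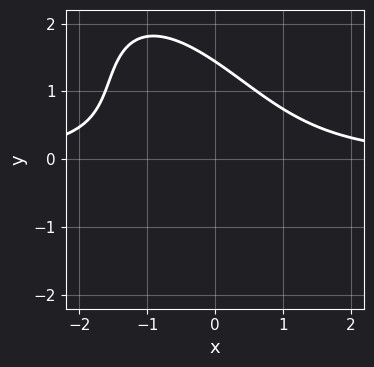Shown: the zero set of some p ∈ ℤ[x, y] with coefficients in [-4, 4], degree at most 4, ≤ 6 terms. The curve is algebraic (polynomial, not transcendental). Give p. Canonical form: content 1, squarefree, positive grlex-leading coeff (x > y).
1. The degree is 3 — no degree-2 curve has this shape.
2. Reading off the gridlines: it misses every integer gridline on the x-axis.
3. These observations pin down the coefficients.

2*x^2*y + 2*x*y^2 + y^3 - 3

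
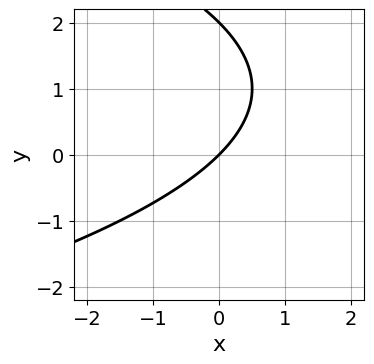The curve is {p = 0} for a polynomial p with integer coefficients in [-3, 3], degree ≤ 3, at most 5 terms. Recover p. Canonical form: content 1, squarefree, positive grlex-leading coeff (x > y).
y^2 + 2*x - 2*y

(a) The degree is 2 — no degree-1 curve has this shape.
(b) Checking where it meets the axes: it crosses the x-axis at the gridline x = 0; among the integer gridlines, it crosses the y-axis at y ∈ {0, 2}.
(c) Solving for integer coefficients yields p as stated.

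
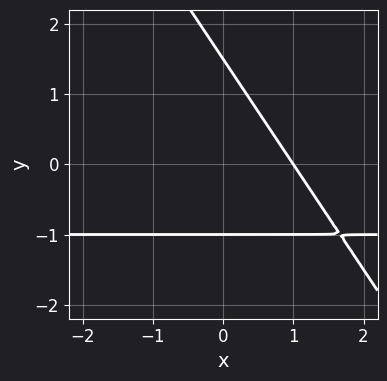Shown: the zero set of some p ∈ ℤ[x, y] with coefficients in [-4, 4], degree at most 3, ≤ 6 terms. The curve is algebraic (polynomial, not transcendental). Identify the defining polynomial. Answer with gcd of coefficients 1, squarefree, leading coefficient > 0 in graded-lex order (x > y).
3*x*y + 2*y^2 + 3*x - y - 3

deg p = 2. A generic line meets the curve in up to 2 points.
Checking where it meets the axes: it meets the x-axis at x = 1 (among the integer gridlines); it crosses the y-axis at the gridline y = -1.
Putting this together gives p.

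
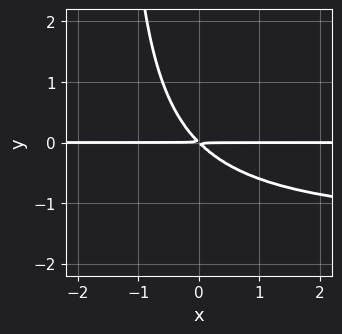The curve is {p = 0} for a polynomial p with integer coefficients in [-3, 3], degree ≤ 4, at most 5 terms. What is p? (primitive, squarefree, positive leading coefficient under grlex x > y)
2*x*y^2 + 3*x*y + 3*y^2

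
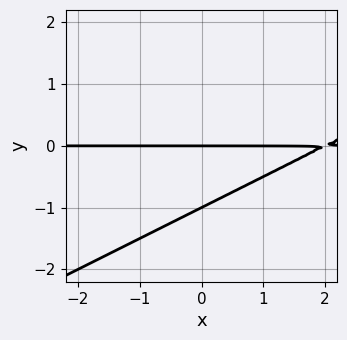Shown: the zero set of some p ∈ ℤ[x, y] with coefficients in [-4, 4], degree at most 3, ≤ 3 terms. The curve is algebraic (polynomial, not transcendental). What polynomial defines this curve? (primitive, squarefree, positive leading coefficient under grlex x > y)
x*y - 2*y^2 - 2*y

1. Degree: the shape is more complex than any degree-1 curve, so deg p = 2.
2. Checking where it meets the axes: the y-axis gridline crossings are at y ∈ {-1, 0}; every point of the x-axis in the box is on the curve.
3. The integer polynomial consistent with all of this is the stated p.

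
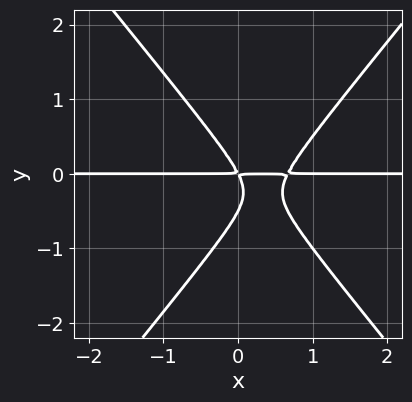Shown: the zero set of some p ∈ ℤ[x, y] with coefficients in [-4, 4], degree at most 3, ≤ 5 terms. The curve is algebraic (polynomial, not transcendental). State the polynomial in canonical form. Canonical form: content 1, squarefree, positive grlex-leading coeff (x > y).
First, deg p = 3.
Next, observable constraints: every point of the x-axis in the box is on the curve.
Finally, together with the visible shape, these determine p as stated.

3*x^2*y - 2*y^3 - 2*x*y - y^2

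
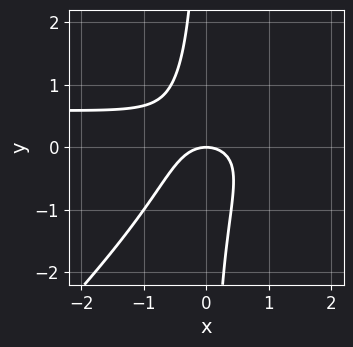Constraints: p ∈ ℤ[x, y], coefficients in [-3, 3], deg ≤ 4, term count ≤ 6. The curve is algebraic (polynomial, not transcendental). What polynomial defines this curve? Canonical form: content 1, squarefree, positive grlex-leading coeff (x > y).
(a) The degree is 3 — the shape is more complex than any degree-2 curve.
(b) From the visible intercepts: it crosses the x-axis at the gridline x = 0; it meets the y-axis at y = 0 (among the integer gridlines).
(c) Putting this together gives p.

3*x^2*y - 3*x*y^2 - 2*x^2 - 2*y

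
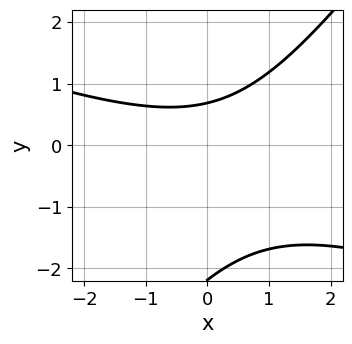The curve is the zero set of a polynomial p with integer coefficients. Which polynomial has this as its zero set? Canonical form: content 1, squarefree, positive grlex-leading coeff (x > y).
The degree is 2 — the shape is more complex than any degree-1 curve.
From the axis intercepts and sections: the curve avoids every integer x-axis point in the box.
Assembling these constraints gives the stated polynomial.

x^2 + 2*x*y - 2*y^2 - 3*y + 3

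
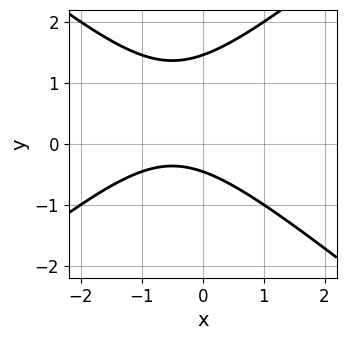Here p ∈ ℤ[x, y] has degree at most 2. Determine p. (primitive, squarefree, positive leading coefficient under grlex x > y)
Degree: a generic line meets the curve in up to 2 points, so deg p = 2.
Against the integer gridlines: no x-intercept at any integer in the box.
Assembling these constraints gives the stated polynomial.

2*x^2 - 3*y^2 + 2*x + 3*y + 2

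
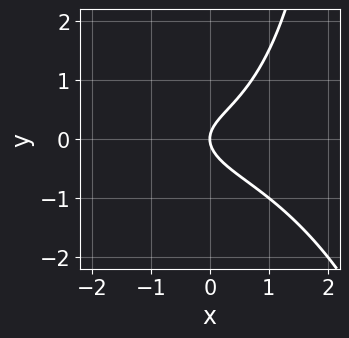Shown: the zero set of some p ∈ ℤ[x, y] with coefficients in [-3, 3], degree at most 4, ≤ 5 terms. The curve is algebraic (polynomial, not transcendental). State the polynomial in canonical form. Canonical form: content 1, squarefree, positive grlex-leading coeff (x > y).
x^3 + x^2*y + x*y^2 - 3*y^2 + 2*x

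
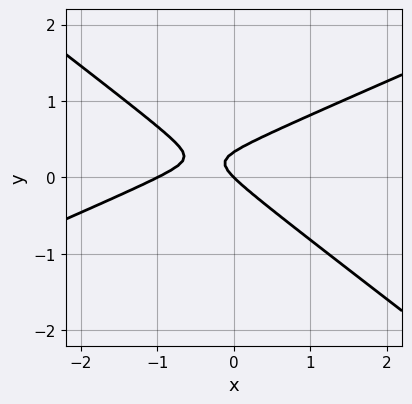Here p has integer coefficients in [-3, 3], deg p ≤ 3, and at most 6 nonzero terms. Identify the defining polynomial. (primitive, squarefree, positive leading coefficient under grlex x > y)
1. Degree: the shape is more complex than any degree-1 curve, so deg p = 2.
2. From the visible intercepts: one y-axis crossing is at y = 0; the x-axis gridline crossings are at x ∈ {-1, 0}.
3. The integer polynomial consistent with all of this is the stated p.

x^2 - x*y - 3*y^2 + x + y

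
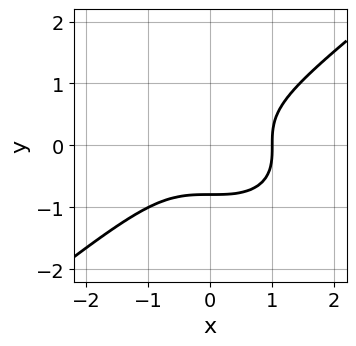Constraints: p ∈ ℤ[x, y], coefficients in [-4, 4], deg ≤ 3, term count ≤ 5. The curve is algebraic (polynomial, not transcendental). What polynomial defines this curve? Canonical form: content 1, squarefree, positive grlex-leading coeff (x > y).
x^3 - 2*y^3 - 1

1. The degree is 3 — a generic line meets the curve in up to 3 points.
2. Against the integer gridlines: it meets the x-axis at x = 1 (among the integer gridlines).
3. Matching integer coefficients to the picture gives p.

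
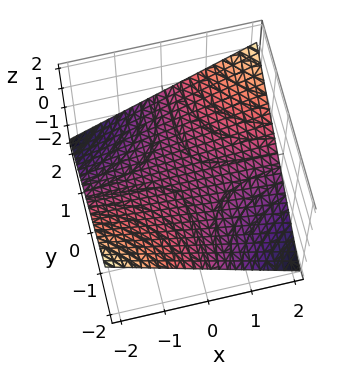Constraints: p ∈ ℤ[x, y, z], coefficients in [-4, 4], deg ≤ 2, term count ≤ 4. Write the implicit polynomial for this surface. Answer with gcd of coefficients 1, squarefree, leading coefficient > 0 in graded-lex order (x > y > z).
(a) The degree is 2 — a hyperbolic paraboloid; a quadric.
(b) Checking where it meets the axes: every point of the y-axis in the box is on the surface; it meets the z-axis at z = 0 (among the integer gridlines).
(c) These observations pin down the coefficients.

x*y - 3*z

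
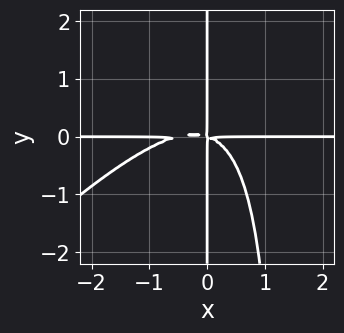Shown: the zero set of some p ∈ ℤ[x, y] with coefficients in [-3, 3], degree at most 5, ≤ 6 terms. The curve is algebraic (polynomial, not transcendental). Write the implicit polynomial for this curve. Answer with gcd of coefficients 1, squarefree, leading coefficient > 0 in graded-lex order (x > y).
First, the degree is 4 — no degree-3 curve has this shape.
Then, from the axis intercepts and sections: every point of the y-axis in the box is on the curve; every point of the x-axis in the box is on the curve.
Finally, fitting integer coefficients to these (and the overall shape) gives p.

2*x^3*y - 2*x^2*y^2 + x^2*y + 3*x*y^2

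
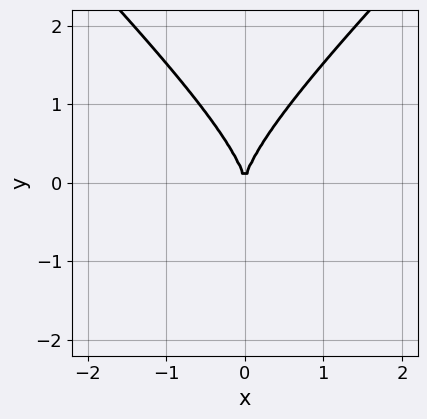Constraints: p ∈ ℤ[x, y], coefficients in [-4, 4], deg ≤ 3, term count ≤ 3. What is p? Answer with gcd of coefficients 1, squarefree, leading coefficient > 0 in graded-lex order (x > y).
(a) Degree: no degree-2 curve has this shape, so deg p = 3.
(b) Symmetries: the x ↦ −x reflection is a symmetry, so x appears only in even powers.
(c) From the visible intercepts: it meets the y-axis at y = 0 (among the integer gridlines); it crosses the x-axis at the gridline x = 0.
(d) Assembling these constraints gives the stated polynomial.

x^2*y - y^3 + 2*x^2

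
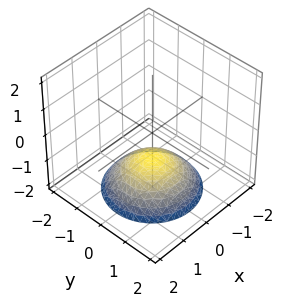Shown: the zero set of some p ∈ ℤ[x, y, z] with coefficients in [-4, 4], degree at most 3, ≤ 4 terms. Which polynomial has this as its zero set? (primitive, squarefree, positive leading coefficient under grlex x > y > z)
1. The degree is 2 — no degree-1 surface has this shape.
2. By symmetry, the surface is invariant under rotation about z: p = q(x² + y², z).
3. Against the integer gridlines: the surface avoids every integer y-axis point in the box; the surface avoids every integer x-axis point in the box.
4. Solving for integer coefficients yields p as stated.

x^2 + y^2 + 2*z + 2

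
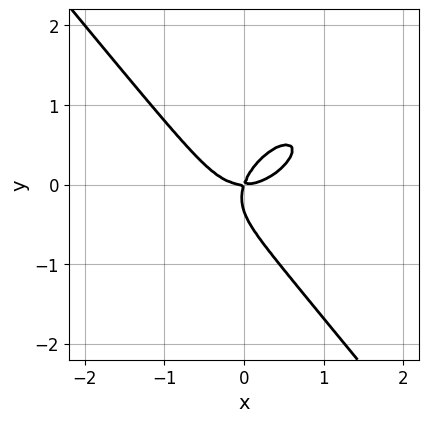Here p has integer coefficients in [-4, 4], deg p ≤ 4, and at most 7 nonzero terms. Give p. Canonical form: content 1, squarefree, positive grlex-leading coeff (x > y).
The degree is 3 — no degree-2 curve has this shape.
Against the integer gridlines: it meets the y-axis at y = 0 (among the integer gridlines); it meets the x-axis at x = 0 (among the integer gridlines).
Solving for integer coefficients yields p as stated.

3*x^3 - 2*x^2*y + 3*y^3 - 3*x*y + y^2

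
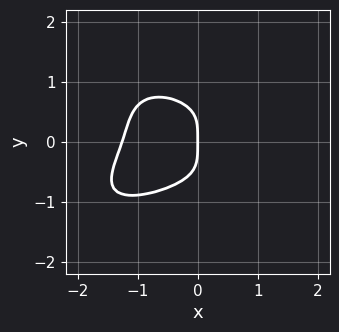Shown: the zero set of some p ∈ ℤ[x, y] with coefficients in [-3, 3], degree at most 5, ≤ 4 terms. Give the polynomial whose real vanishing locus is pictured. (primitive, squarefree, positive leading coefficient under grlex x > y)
x^4 - x^3*y + 3*y^4 + 2*x

First, degree: a generic line meets the curve in up to 4 points, so deg p = 4.
Then, against the integer gridlines: it meets the x-axis at x = 0 (among the integer gridlines); it meets the y-axis at y = 0 (among the integer gridlines).
Finally, together with the visible shape, these determine p as stated.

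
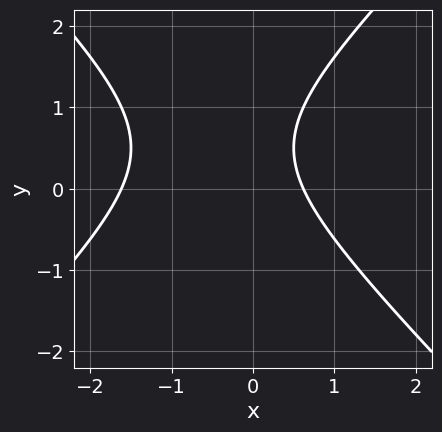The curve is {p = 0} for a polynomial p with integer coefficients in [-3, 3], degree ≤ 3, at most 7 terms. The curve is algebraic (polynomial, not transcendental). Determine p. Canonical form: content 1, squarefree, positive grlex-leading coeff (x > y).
(a) The degree is 2 — no degree-1 curve has this shape.
(b) From the axis intercepts and sections: no y-intercept at any integer in the box.
(c) Solving for integer coefficients yields p as stated.

x^2 - y^2 + x + y - 1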